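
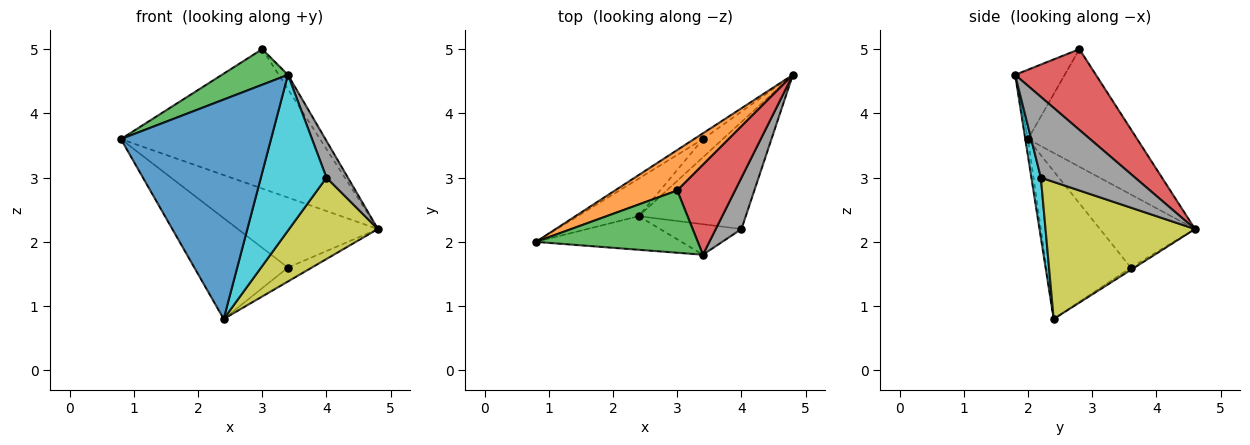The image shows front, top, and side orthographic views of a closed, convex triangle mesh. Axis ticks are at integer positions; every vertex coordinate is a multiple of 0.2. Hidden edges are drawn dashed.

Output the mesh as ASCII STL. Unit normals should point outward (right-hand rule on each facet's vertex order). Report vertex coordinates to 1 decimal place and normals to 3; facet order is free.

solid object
 facet normal -0.018 -0.988 -0.151
  outer loop
   vertex 2.4 2.4 0.8
   vertex 3.4 1.8 4.6
   vertex 0.8 2.0 3.6
  endloop
 endfacet
 facet normal -0.466 0.850 0.247
  outer loop
   vertex 3.0 2.8 5.0
   vertex 4.8 4.6 2.2
   vertex 0.8 2.0 3.6
  endloop
 endfacet
 facet normal -0.349 -0.465 0.814
  outer loop
   vertex 3.0 2.8 5.0
   vertex 0.8 2.0 3.6
   vertex 3.4 1.8 4.6
  endloop
 endfacet
 facet normal 0.810 0.092 0.580
  outer loop
   vertex 3.0 2.8 5.0
   vertex 3.4 1.8 4.6
   vertex 4.8 4.6 2.2
  endloop
 endfacet
 facet normal -0.560 0.825 -0.068
  outer loop
   vertex 3.4 3.6 1.6
   vertex 0.8 2.0 3.6
   vertex 4.8 4.6 2.2
  endloop
 endfacet
 facet normal -0.646 0.716 -0.267
  outer loop
   vertex 3.4 3.6 1.6
   vertex 2.4 2.4 0.8
   vertex 0.8 2.0 3.6
  endloop
 endfacet
 facet normal -0.093 0.605 -0.791
  outer loop
   vertex 3.4 3.6 1.6
   vertex 4.8 4.6 2.2
   vertex 2.4 2.4 0.8
  endloop
 endfacet
 facet normal 0.931 -0.212 0.296
  outer loop
   vertex 4.0 2.2 3.0
   vertex 4.8 4.6 2.2
   vertex 3.4 1.8 4.6
  endloop
 endfacet
 facet normal 0.714 -0.424 -0.558
  outer loop
   vertex 4.0 2.2 3.0
   vertex 2.4 2.4 0.8
   vertex 4.8 4.6 2.2
  endloop
 endfacet
 facet normal 0.140 -0.972 -0.190
  outer loop
   vertex 4.0 2.2 3.0
   vertex 3.4 1.8 4.6
   vertex 2.4 2.4 0.8
  endloop
 endfacet
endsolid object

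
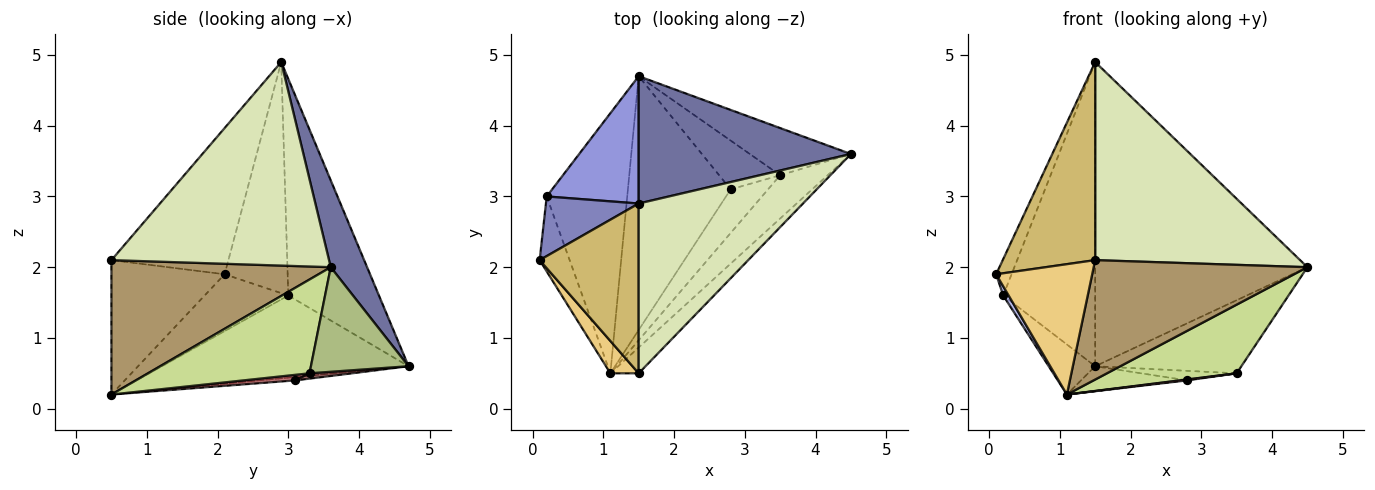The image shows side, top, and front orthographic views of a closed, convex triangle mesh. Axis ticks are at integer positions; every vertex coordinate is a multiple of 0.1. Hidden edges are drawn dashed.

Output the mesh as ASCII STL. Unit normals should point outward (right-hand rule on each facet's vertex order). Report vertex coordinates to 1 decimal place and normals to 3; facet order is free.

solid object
 facet normal 0.156 0.911 0.381
  outer loop
   vertex 1.5 2.9 4.9
   vertex 4.5 3.6 2.0
   vertex 1.5 4.7 0.6
  endloop
 endfacet
 facet normal -0.905 0.222 0.363
  outer loop
   vertex 0.2 3.0 1.6
   vertex 0.1 2.1 1.9
   vertex 1.5 2.9 4.9
  endloop
 endfacet
 facet normal -0.673 0.683 0.286
  outer loop
   vertex 0.2 3.0 1.6
   vertex 1.5 2.9 4.9
   vertex 1.5 4.7 0.6
  endloop
 endfacet
 facet normal -0.883 -0.057 -0.466
  outer loop
   vertex 0.2 3.0 1.6
   vertex 1.1 0.5 0.2
   vertex 0.1 2.1 1.9
  endloop
 endfacet
 facet normal -0.708 0.133 -0.693
  outer loop
   vertex 0.2 3.0 1.6
   vertex 1.5 4.7 0.6
   vertex 1.1 0.5 0.2
  endloop
 endfacet
 facet normal 0.489 0.733 -0.473
  outer loop
   vertex 3.5 3.3 0.5
   vertex 1.5 4.7 0.6
   vertex 4.5 3.6 2.0
  endloop
 endfacet
 facet normal 0.725 -0.582 -0.367
  outer loop
   vertex 3.5 3.3 0.5
   vertex 4.5 3.6 2.0
   vertex 1.1 0.5 0.2
  endloop
 endfacet
 facet normal 0.628 -0.591 0.507
  outer loop
   vertex 1.5 0.5 2.1
   vertex 4.5 3.6 2.0
   vertex 1.5 2.9 4.9
  endloop
 endfacet
 facet normal 0.708 -0.690 -0.149
  outer loop
   vertex 1.5 0.5 2.1
   vertex 1.1 0.5 0.2
   vertex 4.5 3.6 2.0
  endloop
 endfacet
 facet normal -0.693 -0.548 0.469
  outer loop
   vertex 1.5 0.5 2.1
   vertex 1.5 2.9 4.9
   vertex 0.1 2.1 1.9
  endloop
 endfacet
 facet normal -0.753 -0.639 0.158
  outer loop
   vertex 1.5 0.5 2.1
   vertex 0.1 2.1 1.9
   vertex 1.1 0.5 0.2
  endloop
 endfacet
 facet normal -0.033 0.098 -0.995
  outer loop
   vertex 2.8 3.1 0.4
   vertex 1.1 0.5 0.2
   vertex 1.5 4.7 0.6
  endloop
 endfacet
 facet normal 0.085 0.191 -0.978
  outer loop
   vertex 2.8 3.1 0.4
   vertex 1.5 4.7 0.6
   vertex 3.5 3.3 0.5
  endloop
 endfacet
 facet normal 0.147 -0.020 -0.989
  outer loop
   vertex 2.8 3.1 0.4
   vertex 3.5 3.3 0.5
   vertex 1.1 0.5 0.2
  endloop
 endfacet
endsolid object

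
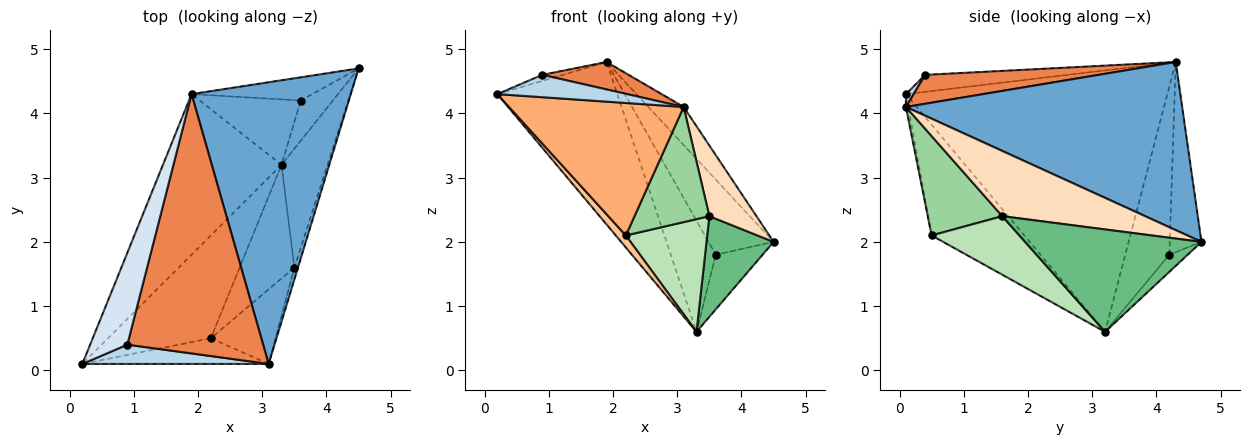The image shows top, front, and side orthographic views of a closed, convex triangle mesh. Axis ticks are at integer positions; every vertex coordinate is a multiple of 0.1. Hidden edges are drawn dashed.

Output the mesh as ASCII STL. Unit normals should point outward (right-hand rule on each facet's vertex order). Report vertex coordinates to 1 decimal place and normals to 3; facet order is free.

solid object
 facet normal 0.723 0.092 0.685
  outer loop
   vertex 1.9 4.3 4.8
   vertex 3.1 0.1 4.1
   vertex 4.5 4.7 2.0
  endloop
 endfacet
 facet normal -0.840 0.386 -0.381
  outer loop
   vertex 3.3 3.2 0.6
   vertex 0.2 0.1 4.3
   vertex 1.9 4.3 4.8
  endloop
 endfacet
 facet normal 0.045 -0.757 0.652
  outer loop
   vertex 0.9 0.4 4.6
   vertex 0.2 0.1 4.3
   vertex 3.1 0.1 4.1
  endloop
 endfacet
 facet normal -0.415 0.060 0.908
  outer loop
   vertex 0.9 0.4 4.6
   vertex 1.9 4.3 4.8
   vertex 0.2 0.1 4.3
  endloop
 endfacet
 facet normal 0.207 -0.103 0.973
  outer loop
   vertex 0.9 0.4 4.6
   vertex 3.1 0.1 4.1
   vertex 1.9 4.3 4.8
  endloop
 endfacet
 facet normal -0.013 -0.982 -0.190
  outer loop
   vertex 2.2 0.5 2.1
   vertex 3.1 0.1 4.1
   vertex 0.2 0.1 4.3
  endloop
 endfacet
 facet normal -0.730 -0.079 -0.678
  outer loop
   vertex 2.2 0.5 2.1
   vertex 0.2 0.1 4.3
   vertex 3.3 3.2 0.6
  endloop
 endfacet
 facet normal 0.948 -0.313 -0.053
  outer loop
   vertex 3.5 1.6 2.4
   vertex 4.5 4.7 2.0
   vertex 3.1 0.1 4.1
  endloop
 endfacet
 facet normal 0.862 -0.328 -0.387
  outer loop
   vertex 3.5 1.6 2.4
   vertex 3.3 3.2 0.6
   vertex 4.5 4.7 2.0
  endloop
 endfacet
 facet normal 0.641 -0.644 -0.417
  outer loop
   vertex 3.5 1.6 2.4
   vertex 3.1 0.1 4.1
   vertex 2.2 0.5 2.1
  endloop
 endfacet
 facet normal 0.605 -0.561 -0.566
  outer loop
   vertex 3.5 1.6 2.4
   vertex 2.2 0.5 2.1
   vertex 3.3 3.2 0.6
  endloop
 endfacet
 facet normal -0.422 0.866 -0.268
  outer loop
   vertex 3.6 4.2 1.8
   vertex 1.9 4.3 4.8
   vertex 4.5 4.7 2.0
  endloop
 endfacet
 facet normal -0.301 0.768 -0.565
  outer loop
   vertex 3.6 4.2 1.8
   vertex 4.5 4.7 2.0
   vertex 3.3 3.2 0.6
  endloop
 endfacet
 facet normal -0.645 0.659 -0.388
  outer loop
   vertex 3.6 4.2 1.8
   vertex 3.3 3.2 0.6
   vertex 1.9 4.3 4.8
  endloop
 endfacet
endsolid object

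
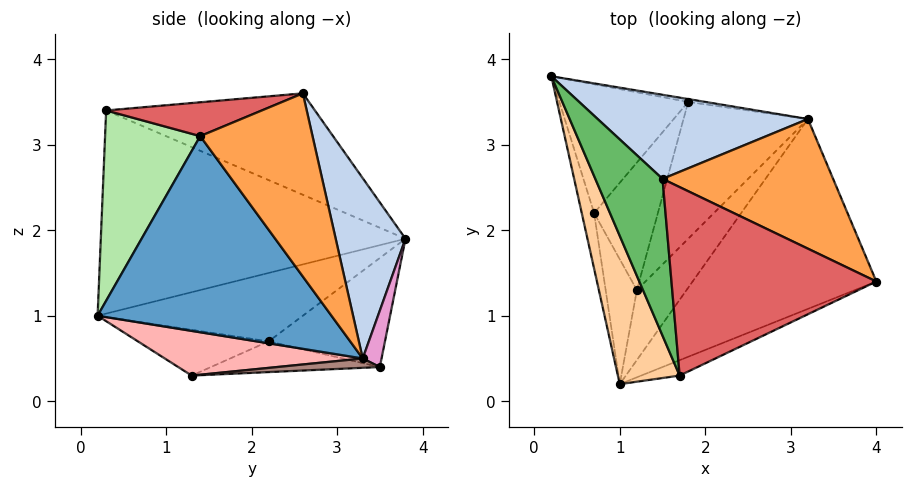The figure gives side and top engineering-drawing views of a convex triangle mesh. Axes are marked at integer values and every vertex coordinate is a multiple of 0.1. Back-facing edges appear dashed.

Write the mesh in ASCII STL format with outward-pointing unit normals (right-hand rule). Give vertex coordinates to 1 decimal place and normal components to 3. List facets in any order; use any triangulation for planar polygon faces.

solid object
 facet normal 0.618 -0.532 -0.579
  outer loop
   vertex 3.2 3.3 0.5
   vertex 4.0 1.4 3.1
   vertex 1.0 0.2 1.0
  endloop
 endfacet
 facet normal 0.319 0.872 0.372
  outer loop
   vertex 3.2 3.3 0.5
   vertex 0.2 3.8 1.9
   vertex 1.5 2.6 3.6
  endloop
 endfacet
 facet normal 0.459 0.779 0.428
  outer loop
   vertex 3.2 3.3 0.5
   vertex 1.5 2.6 3.6
   vertex 4.0 1.4 3.1
  endloop
 endfacet
 facet normal -0.920 -0.274 0.280
  outer loop
   vertex 1.7 0.3 3.4
   vertex 0.2 3.8 1.9
   vertex 1.0 0.2 1.0
  endloop
 endfacet
 facet normal -0.828 -0.120 0.548
  outer loop
   vertex 1.7 0.3 3.4
   vertex 1.5 2.6 3.6
   vertex 0.2 3.8 1.9
  endloop
 endfacet
 facet normal 0.421 -0.903 -0.085
  outer loop
   vertex 1.7 0.3 3.4
   vertex 1.0 0.2 1.0
   vertex 4.0 1.4 3.1
  endloop
 endfacet
 facet normal 0.163 -0.071 0.984
  outer loop
   vertex 1.7 0.3 3.4
   vertex 4.0 1.4 3.1
   vertex 1.5 2.6 3.6
  endloop
 endfacet
 facet normal 0.575 -0.511 -0.639
  outer loop
   vertex 1.2 1.3 0.3
   vertex 3.2 3.3 0.5
   vertex 1.0 0.2 1.0
  endloop
 endfacet
 facet normal -0.969 -0.172 -0.175
  outer loop
   vertex 0.7 2.2 0.7
   vertex 1.0 0.2 1.0
   vertex 0.2 3.8 1.9
  endloop
 endfacet
 facet normal -0.809 -0.204 -0.552
  outer loop
   vertex 0.7 2.2 0.7
   vertex 1.2 1.3 0.3
   vertex 1.0 0.2 1.0
  endloop
 endfacet
 facet normal 0.075 0.025 -0.997
  outer loop
   vertex 1.8 3.5 0.4
   vertex 3.2 3.3 0.5
   vertex 1.2 1.3 0.3
  endloop
 endfacet
 facet normal -0.429 0.157 -0.890
  outer loop
   vertex 1.8 3.5 0.4
   vertex 1.2 1.3 0.3
   vertex 0.7 2.2 0.7
  endloop
 endfacet
 facet normal 0.144 0.989 -0.044
  outer loop
   vertex 1.8 3.5 0.4
   vertex 0.2 3.8 1.9
   vertex 3.2 3.3 0.5
  endloop
 endfacet
 facet normal -0.606 0.347 -0.716
  outer loop
   vertex 1.8 3.5 0.4
   vertex 0.7 2.2 0.7
   vertex 0.2 3.8 1.9
  endloop
 endfacet
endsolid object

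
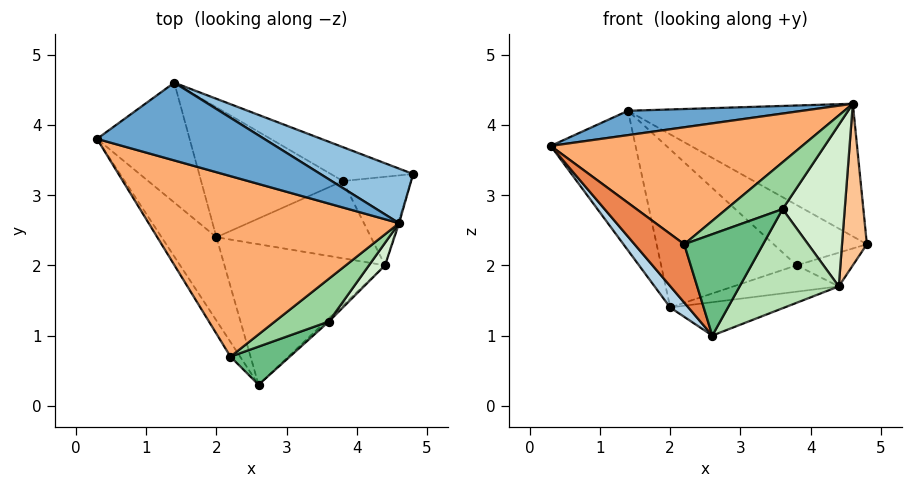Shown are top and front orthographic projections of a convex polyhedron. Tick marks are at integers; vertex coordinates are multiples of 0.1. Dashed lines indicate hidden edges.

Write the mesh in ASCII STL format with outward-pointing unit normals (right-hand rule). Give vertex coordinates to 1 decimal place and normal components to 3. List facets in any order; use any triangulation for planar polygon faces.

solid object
 facet normal -0.212 -0.292 0.933
  outer loop
   vertex 1.4 4.6 4.2
   vertex 0.3 3.8 3.7
   vertex 4.6 2.6 4.3
  endloop
 endfacet
 facet normal 0.493 0.805 0.331
  outer loop
   vertex 1.4 4.6 4.2
   vertex 4.6 2.6 4.3
   vertex 4.8 3.3 2.3
  endloop
 endfacet
 facet normal -0.835 -0.137 -0.534
  outer loop
   vertex 2.0 2.4 1.4
   vertex 2.6 0.3 1.0
   vertex 0.3 3.8 3.7
  endloop
 endfacet
 facet normal -0.248 0.735 -0.631
  outer loop
   vertex 2.0 2.4 1.4
   vertex 0.3 3.8 3.7
   vertex 1.4 4.6 4.2
  endloop
 endfacet
 facet normal -0.870 -0.479 -0.120
  outer loop
   vertex 2.2 0.7 2.3
   vertex 0.3 3.8 3.7
   vertex 2.6 0.3 1.0
  endloop
 endfacet
 facet normal -0.260 -0.525 0.810
  outer loop
   vertex 2.2 0.7 2.3
   vertex 4.6 2.6 4.3
   vertex 0.3 3.8 3.7
  endloop
 endfacet
 facet normal 0.957 -0.291 -0.006
  outer loop
   vertex 4.4 2.0 1.7
   vertex 4.8 3.3 2.3
   vertex 4.6 2.6 4.3
  endloop
 endfacet
 facet normal 0.158 0.228 -0.961
  outer loop
   vertex 4.4 2.0 1.7
   vertex 2.6 0.3 1.0
   vertex 2.0 2.4 1.4
  endloop
 endfacet
 facet normal 0.204 -0.916 0.345
  outer loop
   vertex 3.6 1.2 2.8
   vertex 2.2 0.7 2.3
   vertex 2.6 0.3 1.0
  endloop
 endfacet
 facet normal 0.023 -0.738 0.674
  outer loop
   vertex 3.6 1.2 2.8
   vertex 4.6 2.6 4.3
   vertex 2.2 0.7 2.3
  endloop
 endfacet
 facet normal 0.691 -0.722 -0.023
  outer loop
   vertex 3.6 1.2 2.8
   vertex 2.6 0.3 1.0
   vertex 4.4 2.0 1.7
  endloop
 endfacet
 facet normal 0.763 -0.640 0.089
  outer loop
   vertex 3.6 1.2 2.8
   vertex 4.4 2.0 1.7
   vertex 4.6 2.6 4.3
  endloop
 endfacet
 facet normal 0.238 0.346 -0.908
  outer loop
   vertex 3.8 3.2 2.0
   vertex 4.8 3.3 2.3
   vertex 4.4 2.0 1.7
  endloop
 endfacet
 facet normal 0.170 0.318 -0.933
  outer loop
   vertex 3.8 3.2 2.0
   vertex 4.4 2.0 1.7
   vertex 2.0 2.4 1.4
  endloop
 endfacet
 facet normal 0.060 0.870 -0.489
  outer loop
   vertex 3.8 3.2 2.0
   vertex 1.4 4.6 4.2
   vertex 4.8 3.3 2.3
  endloop
 endfacet
 facet normal -0.130 0.766 -0.630
  outer loop
   vertex 3.8 3.2 2.0
   vertex 2.0 2.4 1.4
   vertex 1.4 4.6 4.2
  endloop
 endfacet
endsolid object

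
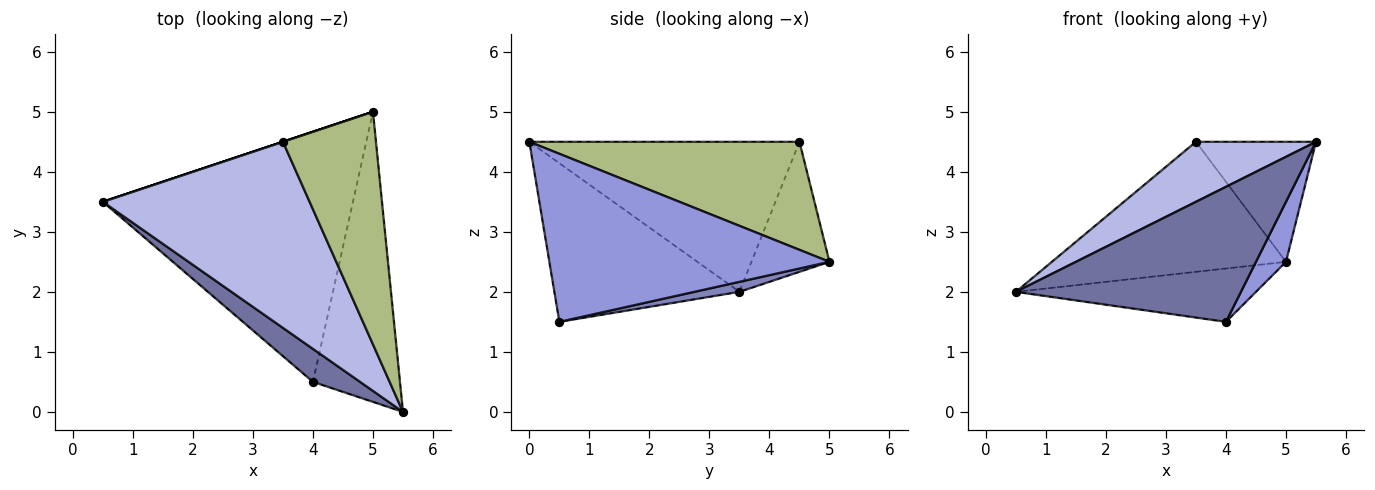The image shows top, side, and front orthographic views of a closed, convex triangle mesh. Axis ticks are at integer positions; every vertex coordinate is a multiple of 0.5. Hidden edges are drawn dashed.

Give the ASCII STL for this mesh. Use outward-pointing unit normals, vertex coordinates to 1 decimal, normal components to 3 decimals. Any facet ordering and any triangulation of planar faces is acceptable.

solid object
 facet normal -0.624 -0.759 0.186
  outer loop
   vertex 4.0 0.5 1.5
   vertex 5.5 0.0 4.5
   vertex 0.5 3.5 2.0
  endloop
 endfacet
 facet normal 0.039 0.208 -0.977
  outer loop
   vertex 4.0 0.5 1.5
   vertex 0.5 3.5 2.0
   vertex 5.0 5.0 2.5
  endloop
 endfacet
 facet normal 0.884 -0.095 -0.458
  outer loop
   vertex 4.0 0.5 1.5
   vertex 5.0 5.0 2.5
   vertex 5.5 0.0 4.5
  endloop
 endfacet
 facet normal -0.568 -0.253 0.783
  outer loop
   vertex 3.5 4.5 4.5
   vertex 0.5 3.5 2.0
   vertex 5.5 0.0 4.5
  endloop
 endfacet
 facet normal -0.316 0.949 0.000
  outer loop
   vertex 3.5 4.5 4.5
   vertex 5.0 5.0 2.5
   vertex 0.5 3.5 2.0
  endloop
 endfacet
 facet normal 0.718 0.319 0.618
  outer loop
   vertex 3.5 4.5 4.5
   vertex 5.5 0.0 4.5
   vertex 5.0 5.0 2.5
  endloop
 endfacet
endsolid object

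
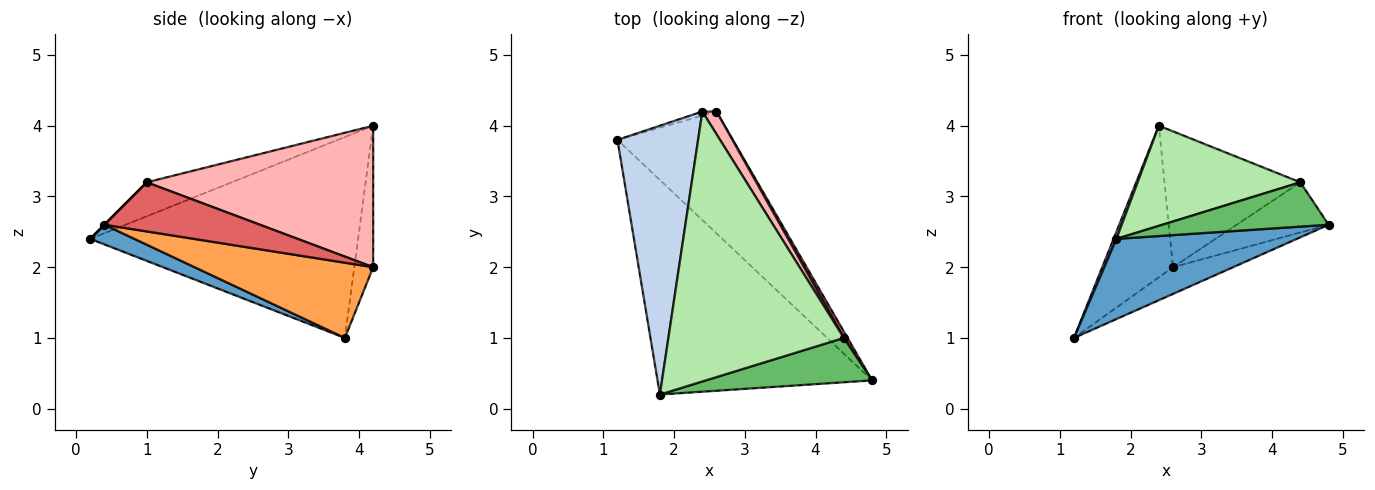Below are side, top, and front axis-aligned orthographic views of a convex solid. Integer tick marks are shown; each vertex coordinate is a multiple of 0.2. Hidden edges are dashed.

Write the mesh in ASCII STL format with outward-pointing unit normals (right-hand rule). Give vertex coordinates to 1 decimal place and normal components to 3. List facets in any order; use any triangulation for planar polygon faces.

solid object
 facet normal 0.085 -0.349 -0.933
  outer loop
   vertex 1.8 0.2 2.4
   vertex 1.2 3.8 1.0
   vertex 4.8 0.4 2.6
  endloop
 endfacet
 facet normal -0.928 -0.010 0.372
  outer loop
   vertex 2.4 4.2 4.0
   vertex 1.2 3.8 1.0
   vertex 1.8 0.2 2.4
  endloop
 endfacet
 facet normal 0.537 0.181 -0.824
  outer loop
   vertex 2.6 4.2 2.0
   vertex 4.8 0.4 2.6
   vertex 1.2 3.8 1.0
  endloop
 endfacet
 facet normal -0.258 0.966 -0.026
  outer loop
   vertex 2.6 4.2 2.0
   vertex 1.2 3.8 1.0
   vertex 2.4 4.2 4.0
  endloop
 endfacet
 facet normal 0.000 -0.707 0.707
  outer loop
   vertex 4.4 1.0 3.2
   vertex 1.8 0.2 2.4
   vertex 4.8 0.4 2.6
  endloop
 endfacet
 facet normal -0.179 -0.342 0.923
  outer loop
   vertex 4.4 1.0 3.2
   vertex 2.4 4.2 4.0
   vertex 1.8 0.2 2.4
  endloop
 endfacet
 facet normal 0.859 0.508 0.065
  outer loop
   vertex 4.4 1.0 3.2
   vertex 4.8 0.4 2.6
   vertex 2.6 4.2 2.0
  endloop
 endfacet
 facet normal 0.854 0.513 0.085
  outer loop
   vertex 4.4 1.0 3.2
   vertex 2.6 4.2 2.0
   vertex 2.4 4.2 4.0
  endloop
 endfacet
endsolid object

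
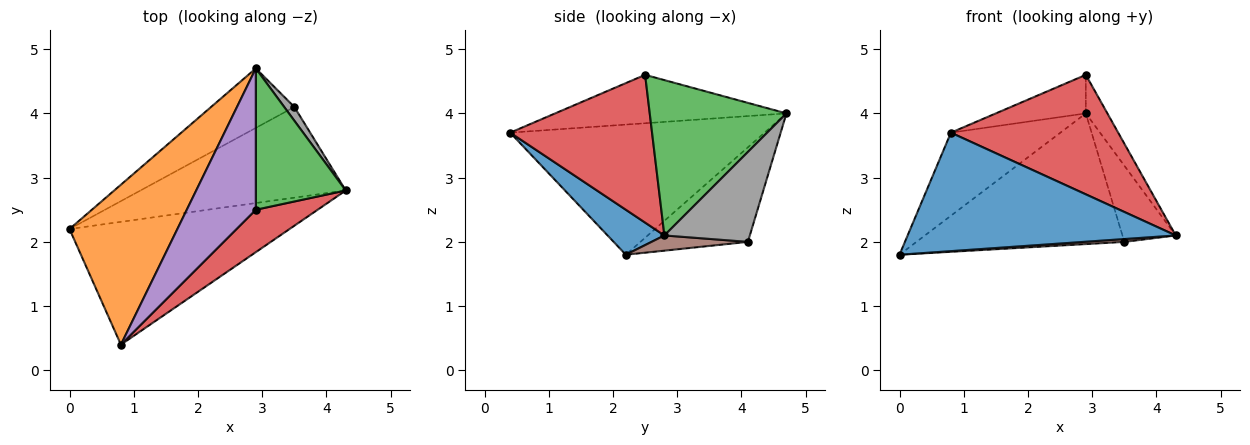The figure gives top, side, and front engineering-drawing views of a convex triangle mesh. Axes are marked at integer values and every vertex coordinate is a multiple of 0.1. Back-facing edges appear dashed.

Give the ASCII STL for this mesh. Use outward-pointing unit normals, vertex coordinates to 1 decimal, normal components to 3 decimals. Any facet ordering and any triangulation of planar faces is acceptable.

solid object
 facet normal 0.146 -0.687 -0.712
  outer loop
   vertex 0.8 0.4 3.7
   vertex 0.0 2.2 1.8
   vertex 4.3 2.8 2.1
  endloop
 endfacet
 facet normal -0.731 0.315 0.606
  outer loop
   vertex 0.8 0.4 3.7
   vertex 2.9 4.7 4.0
   vertex 0.0 2.2 1.8
  endloop
 endfacet
 facet normal 0.857 0.135 0.496
  outer loop
   vertex 2.9 2.5 4.6
   vertex 4.3 2.8 2.1
   vertex 2.9 4.7 4.0
  endloop
 endfacet
 facet normal 0.624 -0.736 0.261
  outer loop
   vertex 2.9 2.5 4.6
   vertex 0.8 0.4 3.7
   vertex 4.3 2.8 2.1
  endloop
 endfacet
 facet normal -0.560 0.218 0.799
  outer loop
   vertex 2.9 2.5 4.6
   vertex 2.9 4.7 4.0
   vertex 0.8 0.4 3.7
  endloop
 endfacet
 facet normal 0.074 -0.031 -0.997
  outer loop
   vertex 3.5 4.1 2.0
   vertex 4.3 2.8 2.1
   vertex 0.0 2.2 1.8
  endloop
 endfacet
 facet normal -0.426 0.824 -0.375
  outer loop
   vertex 3.5 4.1 2.0
   vertex 0.0 2.2 1.8
   vertex 2.9 4.7 4.0
  endloop
 endfacet
 facet normal 0.844 0.527 0.095
  outer loop
   vertex 3.5 4.1 2.0
   vertex 2.9 4.7 4.0
   vertex 4.3 2.8 2.1
  endloop
 endfacet
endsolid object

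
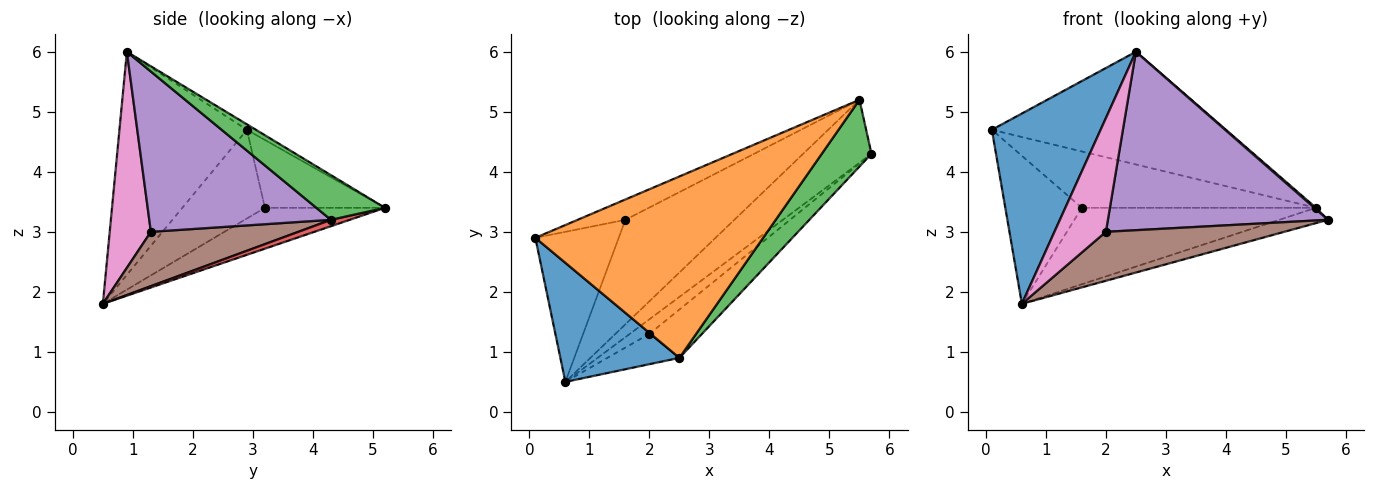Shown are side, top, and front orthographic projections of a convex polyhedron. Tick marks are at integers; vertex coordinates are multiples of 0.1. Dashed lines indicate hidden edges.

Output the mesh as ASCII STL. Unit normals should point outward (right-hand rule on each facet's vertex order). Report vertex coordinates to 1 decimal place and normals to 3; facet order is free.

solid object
 facet normal -0.705 -0.601 0.376
  outer loop
   vertex 0.6 0.5 1.8
   vertex 2.5 0.9 6.0
   vertex 0.1 2.9 4.7
  endloop
 endfacet
 facet normal -0.020 0.528 0.849
  outer loop
   vertex 5.5 5.2 3.4
   vertex 0.1 2.9 4.7
   vertex 2.5 0.9 6.0
  endloop
 endfacet
 facet normal 0.668 -0.017 0.744
  outer loop
   vertex 5.5 5.2 3.4
   vertex 2.5 0.9 6.0
   vertex 5.7 4.3 3.2
  endloop
 endfacet
 facet normal 0.090 0.235 -0.968
  outer loop
   vertex 5.5 5.2 3.4
   vertex 5.7 4.3 3.2
   vertex 0.6 0.5 1.8
  endloop
 endfacet
 facet normal 0.623 -0.755 -0.205
  outer loop
   vertex 2.0 1.3 3.0
   vertex 5.7 4.3 3.2
   vertex 2.5 0.9 6.0
  endloop
 endfacet
 facet normal 0.621 -0.751 -0.224
  outer loop
   vertex 2.0 1.3 3.0
   vertex 0.6 0.5 1.8
   vertex 5.7 4.3 3.2
  endloop
 endfacet
 facet normal 0.612 -0.764 -0.204
  outer loop
   vertex 2.0 1.3 3.0
   vertex 2.5 0.9 6.0
   vertex 0.6 0.5 1.8
  endloop
 endfacet
 facet normal -0.604 0.560 -0.567
  outer loop
   vertex 1.6 3.2 3.4
   vertex 0.6 0.5 1.8
   vertex 0.1 2.9 4.7
  endloop
 endfacet
 facet normal -0.434 0.847 -0.306
  outer loop
   vertex 1.6 3.2 3.4
   vertex 0.1 2.9 4.7
   vertex 5.5 5.2 3.4
  endloop
 endfacet
 facet normal -0.290 0.565 -0.772
  outer loop
   vertex 1.6 3.2 3.4
   vertex 5.5 5.2 3.4
   vertex 0.6 0.5 1.8
  endloop
 endfacet
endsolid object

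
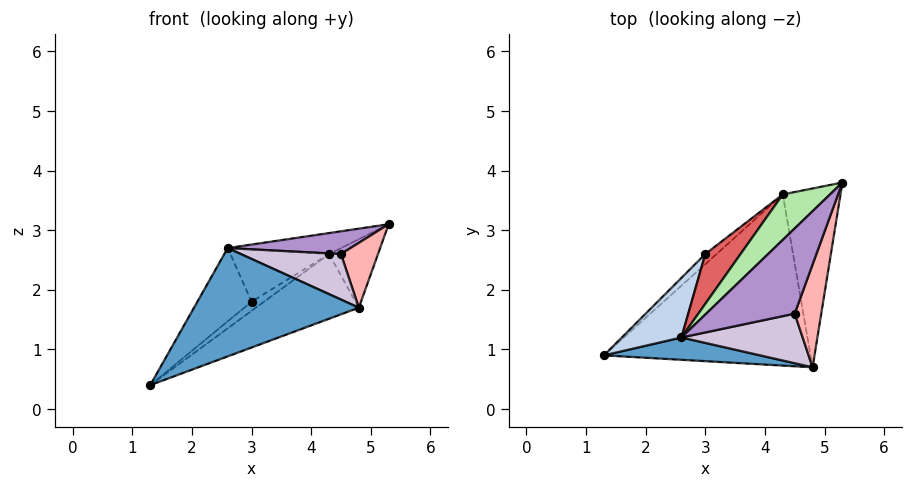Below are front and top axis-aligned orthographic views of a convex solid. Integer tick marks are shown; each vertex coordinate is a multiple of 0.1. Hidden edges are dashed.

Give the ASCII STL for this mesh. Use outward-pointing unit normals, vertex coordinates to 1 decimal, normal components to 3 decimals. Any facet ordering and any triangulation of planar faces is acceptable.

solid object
 facet normal -0.130 -0.971 0.200
  outer loop
   vertex 2.6 1.2 2.7
   vertex 1.3 0.9 0.4
   vertex 4.8 0.7 1.7
  endloop
 endfacet
 facet normal -0.792 0.474 0.386
  outer loop
   vertex 2.6 1.2 2.7
   vertex 3.0 2.6 1.8
   vertex 1.3 0.9 0.4
  endloop
 endfacet
 facet normal 0.345 0.332 -0.878
  outer loop
   vertex 4.3 3.6 2.6
   vertex 4.8 0.7 1.7
   vertex 1.3 0.9 0.4
  endloop
 endfacet
 facet normal 0.368 0.333 -0.868
  outer loop
   vertex 4.3 3.6 2.6
   vertex 5.3 3.8 3.1
   vertex 4.8 0.7 1.7
  endloop
 endfacet
 facet normal -0.058 0.669 -0.741
  outer loop
   vertex 4.3 3.6 2.6
   vertex 1.3 0.9 0.4
   vertex 3.0 2.6 1.8
  endloop
 endfacet
 facet normal -0.474 0.369 0.800
  outer loop
   vertex 4.3 3.6 2.6
   vertex 2.6 1.2 2.7
   vertex 5.3 3.8 3.1
  endloop
 endfacet
 facet normal -0.700 0.517 0.492
  outer loop
   vertex 4.3 3.6 2.6
   vertex 3.0 2.6 1.8
   vertex 2.6 1.2 2.7
  endloop
 endfacet
 facet normal 0.684 -0.389 0.617
  outer loop
   vertex 4.5 1.6 2.6
   vertex 4.8 0.7 1.7
   vertex 5.3 3.8 3.1
  endloop
 endfacet
 facet normal 0.105 -0.256 0.961
  outer loop
   vertex 4.5 1.6 2.6
   vertex 5.3 3.8 3.1
   vertex 2.6 1.2 2.7
  endloop
 endfacet
 facet normal 0.178 -0.665 0.725
  outer loop
   vertex 4.5 1.6 2.6
   vertex 2.6 1.2 2.7
   vertex 4.8 0.7 1.7
  endloop
 endfacet
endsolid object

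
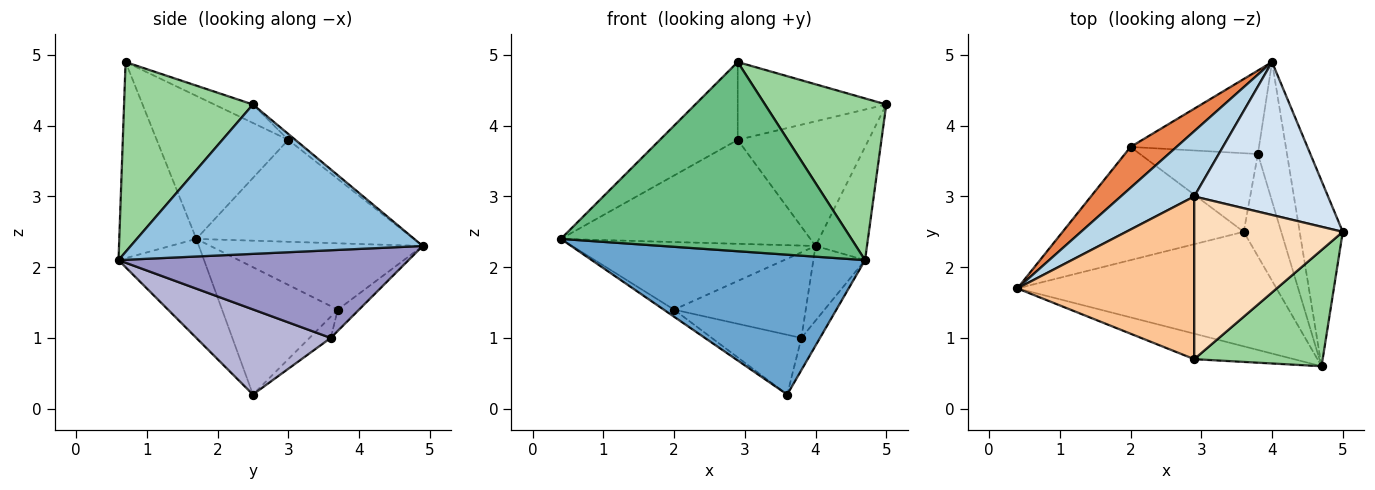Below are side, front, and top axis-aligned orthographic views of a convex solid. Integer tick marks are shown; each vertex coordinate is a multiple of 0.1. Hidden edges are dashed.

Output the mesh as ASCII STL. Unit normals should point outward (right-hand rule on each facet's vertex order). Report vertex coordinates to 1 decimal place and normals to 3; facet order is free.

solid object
 facet normal -0.235 -0.752 -0.616
  outer loop
   vertex 4.7 0.6 2.1
   vertex 0.4 1.7 2.4
   vertex 3.6 2.5 0.2
  endloop
 endfacet
 facet normal 0.947 0.167 -0.273
  outer loop
   vertex 4.7 0.6 2.1
   vertex 4.0 4.9 2.3
   vertex 5.0 2.5 4.3
  endloop
 endfacet
 facet normal -0.594 0.681 0.428
  outer loop
   vertex 2.9 3.0 3.8
   vertex 4.0 4.9 2.3
   vertex 0.4 1.7 2.4
  endloop
 endfacet
 facet normal -0.034 0.631 0.775
  outer loop
   vertex 2.9 3.0 3.8
   vertex 5.0 2.5 4.3
   vertex 4.0 4.9 2.3
  endloop
 endfacet
 facet normal -0.598 0.686 0.415
  outer loop
   vertex 2.0 3.7 1.4
   vertex 0.4 1.7 2.4
   vertex 4.0 4.9 2.3
  endloop
 endfacet
 facet normal -0.574 0.051 -0.817
  outer loop
   vertex 2.0 3.7 1.4
   vertex 3.6 2.5 0.2
   vertex 0.4 1.7 2.4
  endloop
 endfacet
 facet normal -0.589 0.349 0.729
  outer loop
   vertex 2.9 0.7 4.9
   vertex 2.9 3.0 3.8
   vertex 0.4 1.7 2.4
  endloop
 endfacet
 facet normal -0.111 0.429 0.897
  outer loop
   vertex 2.9 0.7 4.9
   vertex 5.0 2.5 4.3
   vertex 2.9 3.0 3.8
  endloop
 endfacet
 facet normal -0.254 -0.958 -0.129
  outer loop
   vertex 2.9 0.7 4.9
   vertex 0.4 1.7 2.4
   vertex 4.7 0.6 2.1
  endloop
 endfacet
 facet normal 0.653 -0.615 0.442
  outer loop
   vertex 2.9 0.7 4.9
   vertex 4.7 0.6 2.1
   vertex 5.0 2.5 4.3
  endloop
 endfacet
 facet normal -0.115 0.711 -0.694
  outer loop
   vertex 3.8 3.6 1.0
   vertex 2.0 3.7 1.4
   vertex 4.0 4.9 2.3
  endloop
 endfacet
 facet normal -0.142 0.599 -0.788
  outer loop
   vertex 3.8 3.6 1.0
   vertex 3.6 2.5 0.2
   vertex 2.0 3.7 1.4
  endloop
 endfacet
 facet normal 0.936 0.167 -0.311
  outer loop
   vertex 3.8 3.6 1.0
   vertex 4.0 4.9 2.3
   vertex 4.7 0.6 2.1
  endloop
 endfacet
 facet normal 0.908 0.126 -0.400
  outer loop
   vertex 3.8 3.6 1.0
   vertex 4.7 0.6 2.1
   vertex 3.6 2.5 0.2
  endloop
 endfacet
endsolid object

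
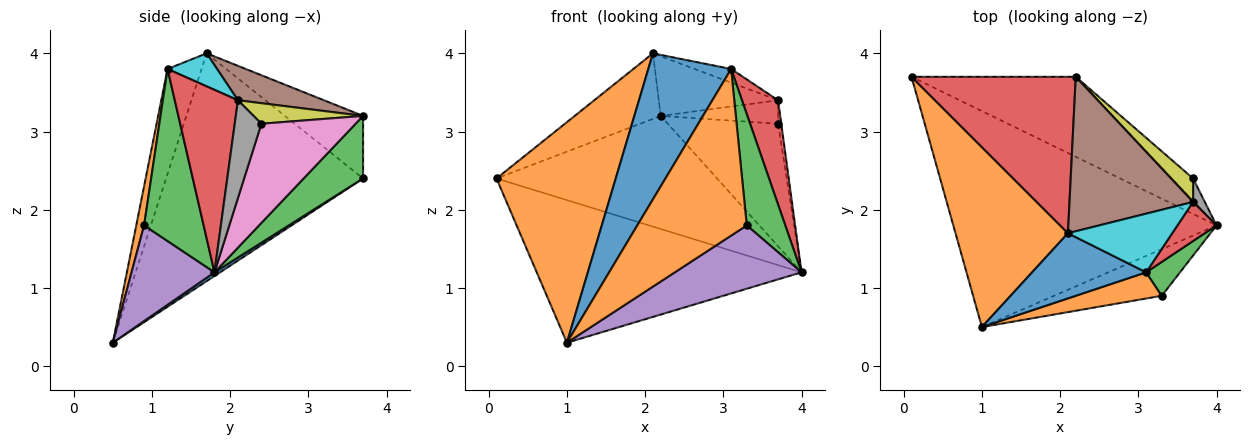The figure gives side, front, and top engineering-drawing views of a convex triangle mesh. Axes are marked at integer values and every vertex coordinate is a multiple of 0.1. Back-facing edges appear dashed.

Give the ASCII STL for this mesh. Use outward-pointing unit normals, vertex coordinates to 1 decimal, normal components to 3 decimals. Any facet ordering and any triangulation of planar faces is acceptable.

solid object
 facet normal 0.012 0.551 -0.834
  outer loop
   vertex 1.0 0.5 0.3
   vertex 0.1 3.7 2.4
   vertex 4.0 1.8 1.2
  endloop
 endfacet
 facet normal -0.788 -0.477 0.389
  outer loop
   vertex 2.1 1.7 4.0
   vertex 0.1 3.7 2.4
   vertex 1.0 0.5 0.3
  endloop
 endfacet
 facet normal 0.215 0.797 -0.564
  outer loop
   vertex 2.2 3.7 3.2
   vertex 4.0 1.8 1.2
   vertex 0.1 3.7 2.4
  endloop
 endfacet
 facet normal -0.331 0.365 0.870
  outer loop
   vertex 2.2 3.7 3.2
   vertex 0.1 3.7 2.4
   vertex 2.1 1.7 4.0
  endloop
 endfacet
 facet normal 0.466 -0.712 -0.525
  outer loop
   vertex 3.3 0.9 1.8
   vertex 1.0 0.5 0.3
   vertex 4.0 1.8 1.2
  endloop
 endfacet
 facet normal 0.251 0.349 0.903
  outer loop
   vertex 3.7 2.1 3.4
   vertex 2.2 3.7 3.2
   vertex 2.1 1.7 4.0
  endloop
 endfacet
 facet normal 0.644 0.753 -0.136
  outer loop
   vertex 3.7 2.4 3.1
   vertex 4.0 1.8 1.2
   vertex 2.2 3.7 3.2
  endloop
 endfacet
 facet normal 0.986 0.118 0.118
  outer loop
   vertex 3.7 2.4 3.1
   vertex 3.7 2.1 3.4
   vertex 4.0 1.8 1.2
  endloop
 endfacet
 facet normal 0.551 0.590 0.590
  outer loop
   vertex 3.7 2.4 3.1
   vertex 2.2 3.7 3.2
   vertex 3.7 2.1 3.4
  endloop
 endfacet
 facet normal 0.295 0.217 0.931
  outer loop
   vertex 3.1 1.2 3.8
   vertex 3.7 2.1 3.4
   vertex 2.1 1.7 4.0
  endloop
 endfacet
 facet normal -0.351 -0.855 0.382
  outer loop
   vertex 3.1 1.2 3.8
   vertex 2.1 1.7 4.0
   vertex 1.0 0.5 0.3
  endloop
 endfacet
 facet normal 0.070 -0.985 0.155
  outer loop
   vertex 3.1 1.2 3.8
   vertex 1.0 0.5 0.3
   vertex 3.3 0.9 1.8
  endloop
 endfacet
 facet normal 0.829 -0.536 0.163
  outer loop
   vertex 3.1 1.2 3.8
   vertex 3.3 0.9 1.8
   vertex 4.0 1.8 1.2
  endloop
 endfacet
 facet normal 0.854 -0.488 0.183
  outer loop
   vertex 3.1 1.2 3.8
   vertex 4.0 1.8 1.2
   vertex 3.7 2.1 3.4
  endloop
 endfacet
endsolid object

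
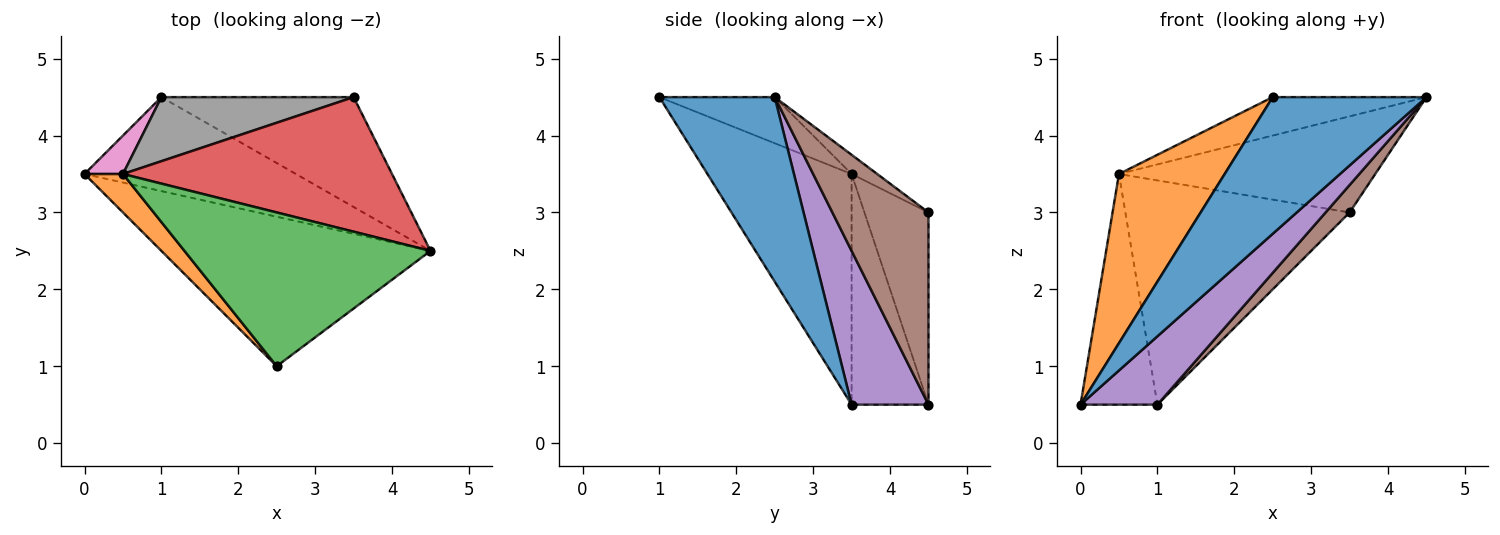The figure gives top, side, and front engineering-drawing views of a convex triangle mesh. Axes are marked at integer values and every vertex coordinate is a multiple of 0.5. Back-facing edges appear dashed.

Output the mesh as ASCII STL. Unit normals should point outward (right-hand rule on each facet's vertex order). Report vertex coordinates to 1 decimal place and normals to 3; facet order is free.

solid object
 facet normal 0.452 -0.602 -0.659
  outer loop
   vertex 2.5 1.0 4.5
   vertex 0.0 3.5 0.5
   vertex 4.5 2.5 4.5
  endloop
 endfacet
 facet normal -0.799 -0.586 0.133
  outer loop
   vertex 0.5 3.5 3.5
   vertex 0.0 3.5 0.5
   vertex 2.5 1.0 4.5
  endloop
 endfacet
 facet normal -0.179 0.239 0.954
  outer loop
   vertex 0.5 3.5 3.5
   vertex 2.5 1.0 4.5
   vertex 4.5 2.5 4.5
  endloop
 endfacet
 facet normal -0.058 0.580 0.812
  outer loop
   vertex 0.5 3.5 3.5
   vertex 4.5 2.5 4.5
   vertex 3.5 4.5 3.0
  endloop
 endfacet
 facet normal 0.507 -0.507 -0.697
  outer loop
   vertex 1.0 4.5 0.5
   vertex 4.5 2.5 4.5
   vertex 0.0 3.5 0.5
  endloop
 endfacet
 facet normal 0.696 -0.174 -0.696
  outer loop
   vertex 1.0 4.5 0.5
   vertex 3.5 4.5 3.0
   vertex 4.5 2.5 4.5
  endloop
 endfacet
 facet normal -0.702 0.702 0.117
  outer loop
   vertex 1.0 4.5 0.5
   vertex 0.0 3.5 0.5
   vertex 0.5 3.5 3.5
  endloop
 endfacet
 facet normal -0.265 0.927 0.265
  outer loop
   vertex 1.0 4.5 0.5
   vertex 0.5 3.5 3.5
   vertex 3.5 4.5 3.0
  endloop
 endfacet
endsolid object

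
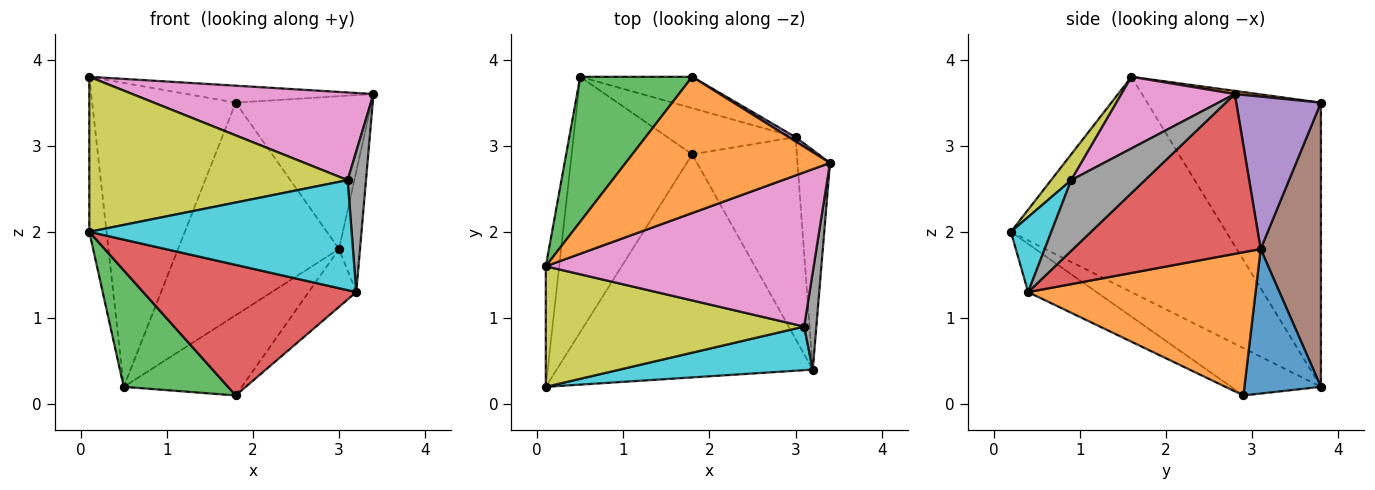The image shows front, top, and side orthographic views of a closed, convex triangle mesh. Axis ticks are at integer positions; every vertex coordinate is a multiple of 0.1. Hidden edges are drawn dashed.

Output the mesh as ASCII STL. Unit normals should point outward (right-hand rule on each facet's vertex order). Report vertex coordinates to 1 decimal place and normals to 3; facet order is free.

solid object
 facet normal -0.995 0.080 -0.062
  outer loop
   vertex 0.1 1.6 3.8
   vertex 0.5 3.8 0.2
   vertex 0.1 0.2 2.0
  endloop
 endfacet
 facet normal 0.015 0.124 0.992
  outer loop
   vertex 1.8 3.8 3.5
   vertex 0.1 1.6 3.8
   vertex 3.4 2.8 3.6
  endloop
 endfacet
 facet normal -0.738 0.610 0.291
  outer loop
   vertex 1.8 3.8 3.5
   vertex 0.5 3.8 0.2
   vertex 0.1 1.6 3.8
  endloop
 endfacet
 facet normal 0.974 0.109 -0.198
  outer loop
   vertex 3.0 3.1 1.8
   vertex 3.4 2.8 3.6
   vertex 3.2 0.4 1.3
  endloop
 endfacet
 facet normal 0.529 0.848 0.024
  outer loop
   vertex 3.0 3.1 1.8
   vertex 1.8 3.8 3.5
   vertex 3.4 2.8 3.6
  endloop
 endfacet
 facet normal 0.347 0.928 -0.137
  outer loop
   vertex 3.0 3.1 1.8
   vertex 0.5 3.8 0.2
   vertex 1.8 3.8 3.5
  endloop
 endfacet
 facet normal 0.226 -0.481 0.847
  outer loop
   vertex 3.1 0.9 2.6
   vertex 3.4 2.8 3.6
   vertex 0.1 1.6 3.8
  endloop
 endfacet
 facet normal 0.957 -0.238 0.165
  outer loop
   vertex 3.1 0.9 2.6
   vertex 3.2 0.4 1.3
   vertex 3.4 2.8 3.6
  endloop
 endfacet
 facet normal 0.061 -0.788 0.613
  outer loop
   vertex 3.1 0.9 2.6
   vertex 0.1 1.6 3.8
   vertex 0.1 0.2 2.0
  endloop
 endfacet
 facet normal 0.142 -0.920 0.365
  outer loop
   vertex 3.1 0.9 2.6
   vertex 0.1 0.2 2.0
   vertex 3.2 0.4 1.3
  endloop
 endfacet
 facet normal 0.490 0.756 -0.435
  outer loop
   vertex 1.8 2.9 0.1
   vertex 0.5 3.8 0.2
   vertex 3.0 3.1 1.8
  endloop
 endfacet
 facet normal 0.796 0.167 -0.582
  outer loop
   vertex 1.8 2.9 0.1
   vertex 3.0 3.1 1.8
   vertex 3.2 0.4 1.3
  endloop
 endfacet
 facet normal -0.337 -0.391 -0.857
  outer loop
   vertex 1.8 2.9 0.1
   vertex 0.1 0.2 2.0
   vertex 0.5 3.8 0.2
  endloop
 endfacet
 facet normal -0.160 -0.499 -0.852
  outer loop
   vertex 1.8 2.9 0.1
   vertex 3.2 0.4 1.3
   vertex 0.1 0.2 2.0
  endloop
 endfacet
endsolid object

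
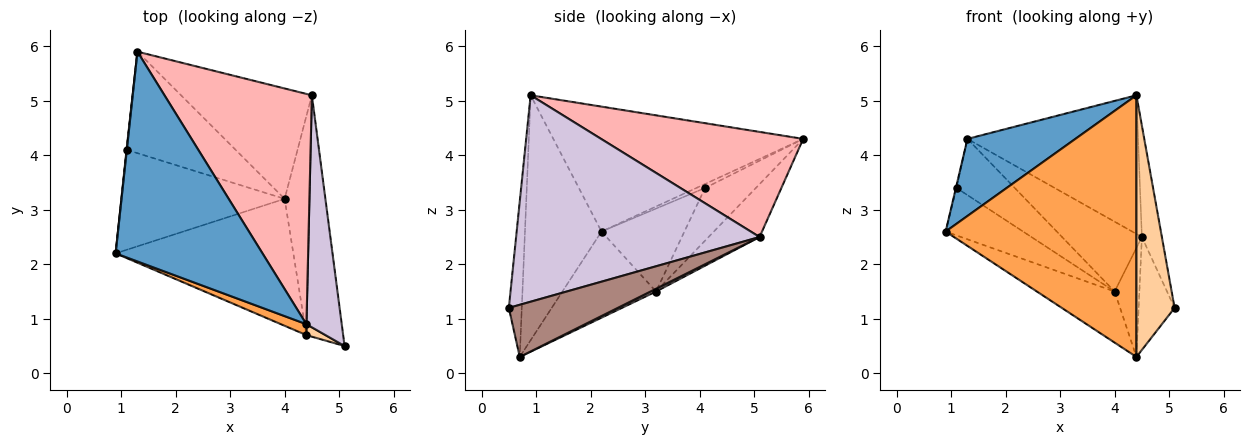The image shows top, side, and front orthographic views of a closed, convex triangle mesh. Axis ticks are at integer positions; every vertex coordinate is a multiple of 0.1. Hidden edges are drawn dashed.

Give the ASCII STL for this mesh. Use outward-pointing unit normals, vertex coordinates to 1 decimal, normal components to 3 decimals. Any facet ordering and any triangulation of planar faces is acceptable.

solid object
 facet normal -0.624 -0.270 0.733
  outer loop
   vertex 4.4 0.9 5.1
   vertex 1.3 5.9 4.3
   vertex 0.9 2.2 2.6
  endloop
 endfacet
 facet normal -0.410 0.341 -0.846
  outer loop
   vertex 4.4 0.7 0.3
   vertex 0.9 2.2 2.6
   vertex 4.0 3.2 1.5
  endloop
 endfacet
 facet normal -0.372 -0.927 0.039
  outer loop
   vertex 4.4 0.7 0.3
   vertex 4.4 0.9 5.1
   vertex 0.9 2.2 2.6
  endloop
 endfacet
 facet normal -0.321 -0.946 0.039
  outer loop
   vertex 4.4 0.7 0.3
   vertex 5.1 0.5 1.2
   vertex 4.4 0.9 5.1
  endloop
 endfacet
 facet normal -0.995 0.074 0.074
  outer loop
   vertex 1.1 4.1 3.4
   vertex 0.9 2.2 2.6
   vertex 1.3 5.9 4.3
  endloop
 endfacet
 facet normal -0.417 0.390 -0.821
  outer loop
   vertex 1.1 4.1 3.4
   vertex 4.0 3.2 1.5
   vertex 0.9 2.2 2.6
  endloop
 endfacet
 facet normal -0.389 0.446 -0.806
  outer loop
   vertex 1.1 4.1 3.4
   vertex 1.3 5.9 4.3
   vertex 4.0 3.2 1.5
  endloop
 endfacet
 facet normal 0.521 0.440 0.731
  outer loop
   vertex 4.5 5.1 2.5
   vertex 1.3 5.9 4.3
   vertex 4.4 0.9 5.1
  endloop
 endfacet
 facet normal -0.323 0.506 -0.800
  outer loop
   vertex 4.5 5.1 2.5
   vertex 4.0 3.2 1.5
   vertex 1.3 5.9 4.3
  endloop
 endfacet
 facet normal 0.982 0.081 0.168
  outer loop
   vertex 4.5 5.1 2.5
   vertex 4.4 0.9 5.1
   vertex 5.1 0.5 1.2
  endloop
 endfacet
 facet normal 0.789 0.260 -0.556
  outer loop
   vertex 4.5 5.1 2.5
   vertex 5.1 0.5 1.2
   vertex 4.4 0.7 0.3
  endloop
 endfacet
 facet normal 0.098 0.443 -0.891
  outer loop
   vertex 4.5 5.1 2.5
   vertex 4.4 0.7 0.3
   vertex 4.0 3.2 1.5
  endloop
 endfacet
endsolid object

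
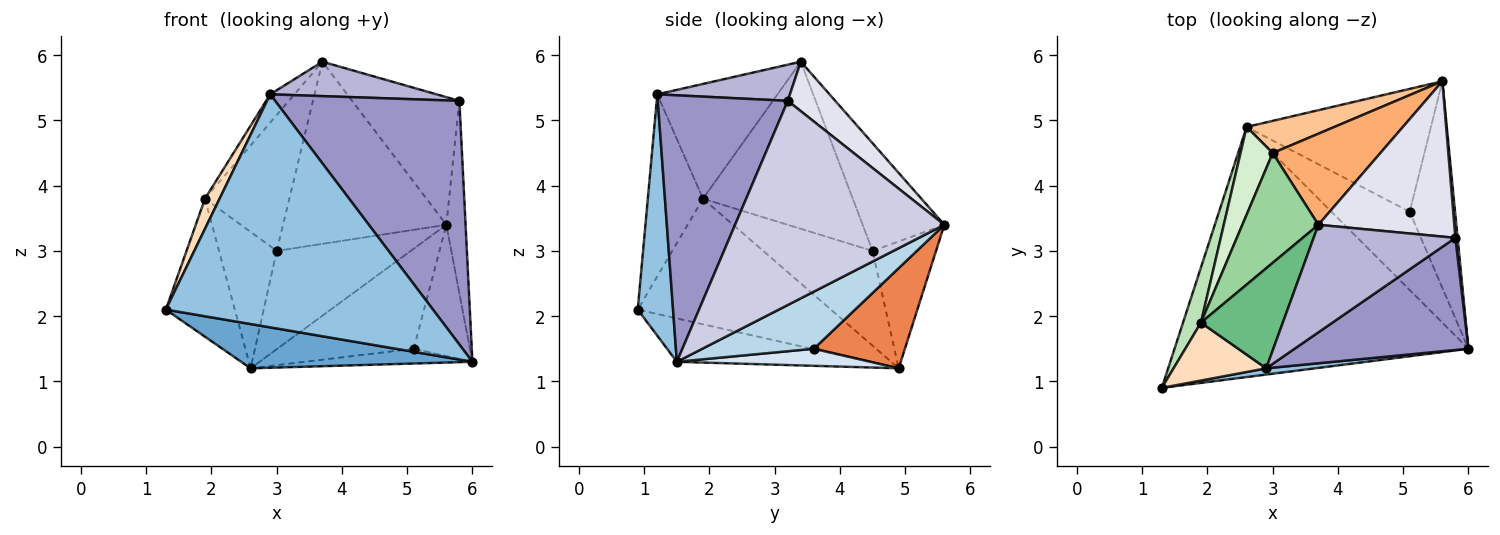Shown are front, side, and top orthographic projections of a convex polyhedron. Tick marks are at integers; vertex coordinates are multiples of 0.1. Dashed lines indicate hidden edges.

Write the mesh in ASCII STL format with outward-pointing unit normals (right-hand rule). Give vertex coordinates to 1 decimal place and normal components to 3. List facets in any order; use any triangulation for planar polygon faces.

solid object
 facet normal -0.144 -0.173 -0.974
  outer loop
   vertex 2.6 4.9 1.2
   vertex 6.0 1.5 1.3
   vertex 1.3 0.9 2.1
  endloop
 endfacet
 facet normal 0.131 -0.991 0.027
  outer loop
   vertex 2.9 1.2 5.4
   vertex 1.3 0.9 2.1
   vertex 6.0 1.5 1.3
  endloop
 endfacet
 facet normal 0.728 0.367 -0.578
  outer loop
   vertex 5.1 3.6 1.5
   vertex 5.6 5.6 3.4
   vertex 6.0 1.5 1.3
  endloop
 endfacet
 facet normal 0.210 0.181 -0.961
  outer loop
   vertex 5.1 3.6 1.5
   vertex 6.0 1.5 1.3
   vertex 2.6 4.9 1.2
  endloop
 endfacet
 facet normal 0.388 0.582 -0.715
  outer loop
   vertex 5.1 3.6 1.5
   vertex 2.6 4.9 1.2
   vertex 5.6 5.6 3.4
  endloop
 endfacet
 facet normal -0.408 0.816 0.408
  outer loop
   vertex 3.0 4.5 3.0
   vertex 3.7 3.4 5.9
   vertex 5.6 5.6 3.4
  endloop
 endfacet
 facet normal -0.410 0.867 0.284
  outer loop
   vertex 3.0 4.5 3.0
   vertex 5.6 5.6 3.4
   vertex 2.6 4.9 1.2
  endloop
 endfacet
 facet normal -0.867 -0.230 0.441
  outer loop
   vertex 1.9 1.9 3.8
   vertex 1.3 0.9 2.1
   vertex 2.9 1.2 5.4
  endloop
 endfacet
 facet normal -0.803 0.162 0.573
  outer loop
   vertex 1.9 1.9 3.8
   vertex 2.9 1.2 5.4
   vertex 3.7 3.4 5.9
  endloop
 endfacet
 facet normal -0.810 0.456 0.369
  outer loop
   vertex 1.9 1.9 3.8
   vertex 3.7 3.4 5.9
   vertex 3.0 4.5 3.0
  endloop
 endfacet
 facet normal -0.933 0.333 0.133
  outer loop
   vertex 1.9 1.9 3.8
   vertex 2.6 4.9 1.2
   vertex 1.3 0.9 2.1
  endloop
 endfacet
 facet normal -0.847 0.447 0.288
  outer loop
   vertex 1.9 1.9 3.8
   vertex 3.0 4.5 3.0
   vertex 2.6 4.9 1.2
  endloop
 endfacet
 facet normal 0.540 -0.765 0.352
  outer loop
   vertex 5.8 3.2 5.3
   vertex 2.9 1.2 5.4
   vertex 6.0 1.5 1.3
  endloop
 endfacet
 facet normal 0.236 -0.296 0.925
  outer loop
   vertex 5.8 3.2 5.3
   vertex 3.7 3.4 5.9
   vertex 2.9 1.2 5.4
  endloop
 endfacet
 facet normal 0.996 0.092 0.011
  outer loop
   vertex 5.8 3.2 5.3
   vertex 6.0 1.5 1.3
   vertex 5.6 5.6 3.4
  endloop
 endfacet
 facet normal 0.271 0.611 0.744
  outer loop
   vertex 5.8 3.2 5.3
   vertex 5.6 5.6 3.4
   vertex 3.7 3.4 5.9
  endloop
 endfacet
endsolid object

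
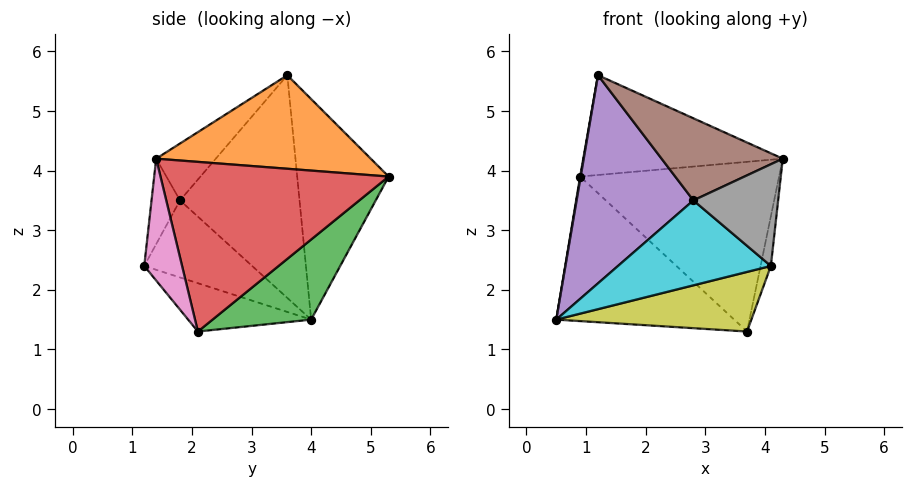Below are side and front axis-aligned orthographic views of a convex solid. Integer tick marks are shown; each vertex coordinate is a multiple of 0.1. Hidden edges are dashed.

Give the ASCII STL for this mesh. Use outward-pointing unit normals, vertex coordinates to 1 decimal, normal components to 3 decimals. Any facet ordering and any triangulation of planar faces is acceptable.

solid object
 facet normal -0.986 -0.006 0.168
  outer loop
   vertex 1.2 3.6 5.6
   vertex 0.9 5.3 3.9
   vertex 0.5 4.0 1.5
  endloop
 endfacet
 facet normal 0.641 0.596 0.483
  outer loop
   vertex 1.2 3.6 5.6
   vertex 4.3 1.4 4.2
   vertex 0.9 5.3 3.9
  endloop
 endfacet
 facet normal 0.424 0.765 -0.485
  outer loop
   vertex 3.7 2.1 1.3
   vertex 0.5 4.0 1.5
   vertex 0.9 5.3 3.9
  endloop
 endfacet
 facet normal 0.754 0.657 0.003
  outer loop
   vertex 3.7 2.1 1.3
   vertex 0.9 5.3 3.9
   vertex 4.3 1.4 4.2
  endloop
 endfacet
 facet normal -0.714 -0.698 0.054
  outer loop
   vertex 2.8 1.8 3.5
   vertex 1.2 3.6 5.6
   vertex 0.5 4.0 1.5
  endloop
 endfacet
 facet normal -0.405 -0.823 0.397
  outer loop
   vertex 2.8 1.8 3.5
   vertex 4.3 1.4 4.2
   vertex 1.2 3.6 5.6
  endloop
 endfacet
 facet normal 0.956 0.260 -0.135
  outer loop
   vertex 4.1 1.2 2.4
   vertex 3.7 2.1 1.3
   vertex 4.3 1.4 4.2
  endloop
 endfacet
 facet normal -0.315 -0.939 0.139
  outer loop
   vertex 4.1 1.2 2.4
   vertex 4.3 1.4 4.2
   vertex 2.8 1.8 3.5
  endloop
 endfacet
 facet normal -0.477 -0.757 -0.446
  outer loop
   vertex 4.1 1.2 2.4
   vertex 0.5 4.0 1.5
   vertex 3.7 2.1 1.3
  endloop
 endfacet
 facet normal -0.561 -0.795 -0.229
  outer loop
   vertex 4.1 1.2 2.4
   vertex 2.8 1.8 3.5
   vertex 0.5 4.0 1.5
  endloop
 endfacet
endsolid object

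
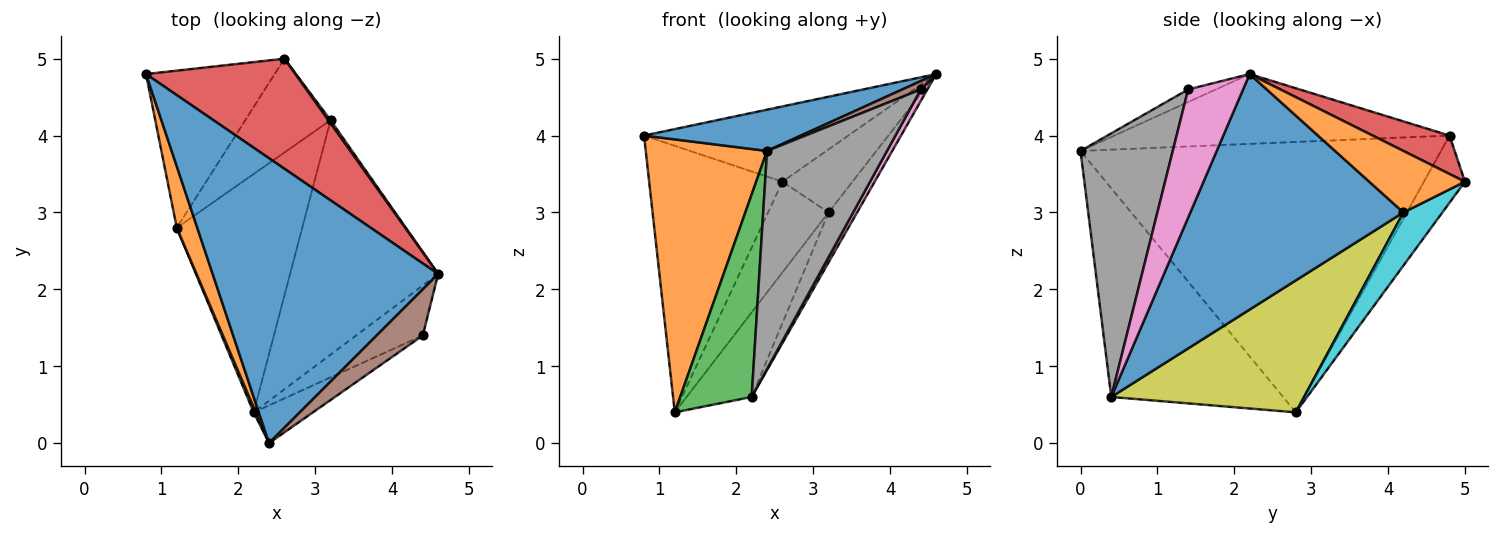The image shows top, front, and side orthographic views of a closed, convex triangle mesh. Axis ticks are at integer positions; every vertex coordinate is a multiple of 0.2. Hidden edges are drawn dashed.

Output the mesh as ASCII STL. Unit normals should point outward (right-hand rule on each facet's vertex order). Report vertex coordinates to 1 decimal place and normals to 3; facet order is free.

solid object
 facet normal -0.293 -0.137 0.946
  outer loop
   vertex 2.4 0.0 3.8
   vertex 4.6 2.2 4.8
   vertex 0.8 4.8 4.0
  endloop
 endfacet
 facet normal -0.945 -0.318 0.072
  outer loop
   vertex 1.2 2.8 0.4
   vertex 2.4 0.0 3.8
   vertex 0.8 4.8 4.0
  endloop
 endfacet
 facet normal -0.923 -0.384 0.010
  outer loop
   vertex 2.2 0.4 0.6
   vertex 2.4 0.0 3.8
   vertex 1.2 2.8 0.4
  endloop
 endfacet
 facet normal 0.208 0.552 0.807
  outer loop
   vertex 2.6 5.0 3.4
   vertex 0.8 4.8 4.0
   vertex 4.6 2.2 4.8
  endloop
 endfacet
 facet normal -0.256 0.833 -0.491
  outer loop
   vertex 2.6 5.0 3.4
   vertex 1.2 2.8 0.4
   vertex 0.8 4.8 4.0
  endloop
 endfacet
 facet normal -0.259 -0.173 0.950
  outer loop
   vertex 4.4 1.4 4.6
   vertex 4.6 2.2 4.8
   vertex 2.4 0.0 3.8
  endloop
 endfacet
 facet normal 0.882 -0.106 -0.459
  outer loop
   vertex 4.4 1.4 4.6
   vertex 2.2 0.4 0.6
   vertex 4.6 2.2 4.8
  endloop
 endfacet
 facet normal 0.604 -0.785 -0.136
  outer loop
   vertex 4.4 1.4 4.6
   vertex 2.4 0.0 3.8
   vertex 2.2 0.4 0.6
  endloop
 endfacet
 facet normal 0.704 0.238 -0.669
  outer loop
   vertex 3.2 4.2 3.0
   vertex 2.2 0.4 0.6
   vertex 1.2 2.8 0.4
  endloop
 endfacet
 facet normal 0.409 0.635 -0.656
  outer loop
   vertex 3.2 4.2 3.0
   vertex 1.2 2.8 0.4
   vertex 2.6 5.0 3.4
  endloop
 endfacet
 facet normal 0.841 0.113 -0.529
  outer loop
   vertex 3.2 4.2 3.0
   vertex 4.6 2.2 4.8
   vertex 2.2 0.4 0.6
  endloop
 endfacet
 facet normal 0.807 0.590 0.029
  outer loop
   vertex 3.2 4.2 3.0
   vertex 2.6 5.0 3.4
   vertex 4.6 2.2 4.8
  endloop
 endfacet
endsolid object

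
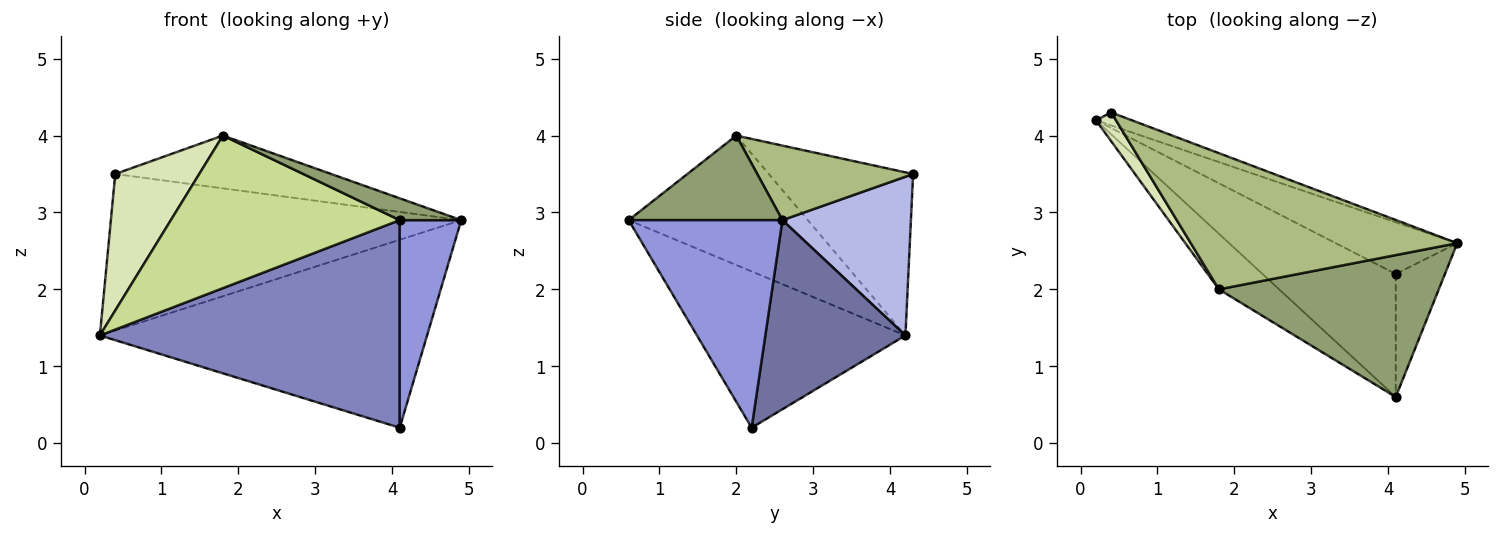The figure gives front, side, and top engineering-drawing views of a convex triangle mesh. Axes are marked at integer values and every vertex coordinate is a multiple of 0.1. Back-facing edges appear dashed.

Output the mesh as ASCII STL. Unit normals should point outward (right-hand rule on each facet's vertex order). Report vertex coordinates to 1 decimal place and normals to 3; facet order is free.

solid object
 facet normal 0.382 0.891 -0.245
  outer loop
   vertex 4.1 2.2 0.2
   vertex 0.2 4.2 1.4
   vertex 4.9 2.6 2.9
  endloop
 endfacet
 facet normal -0.513 -0.738 -0.438
  outer loop
   vertex 4.1 2.2 0.2
   vertex 4.1 0.6 2.9
   vertex 0.2 4.2 1.4
  endloop
 endfacet
 facet normal 0.907 -0.363 -0.215
  outer loop
   vertex 4.1 2.2 0.2
   vertex 4.9 2.6 2.9
   vertex 4.1 0.6 2.9
  endloop
 endfacet
 facet normal 0.343 0.936 -0.077
  outer loop
   vertex 0.4 4.3 3.5
   vertex 4.9 2.6 2.9
   vertex 0.2 4.2 1.4
  endloop
 endfacet
 facet normal 0.355 -0.142 0.924
  outer loop
   vertex 1.8 2.0 4.0
   vertex 4.1 0.6 2.9
   vertex 4.9 2.6 2.9
  endloop
 endfacet
 facet normal 0.252 0.350 0.902
  outer loop
   vertex 1.8 2.0 4.0
   vertex 4.9 2.6 2.9
   vertex 0.4 4.3 3.5
  endloop
 endfacet
 facet normal -0.593 -0.757 -0.276
  outer loop
   vertex 1.8 2.0 4.0
   vertex 0.2 4.2 1.4
   vertex 4.1 0.6 2.9
  endloop
 endfacet
 facet normal -0.859 -0.500 0.106
  outer loop
   vertex 1.8 2.0 4.0
   vertex 0.4 4.3 3.5
   vertex 0.2 4.2 1.4
  endloop
 endfacet
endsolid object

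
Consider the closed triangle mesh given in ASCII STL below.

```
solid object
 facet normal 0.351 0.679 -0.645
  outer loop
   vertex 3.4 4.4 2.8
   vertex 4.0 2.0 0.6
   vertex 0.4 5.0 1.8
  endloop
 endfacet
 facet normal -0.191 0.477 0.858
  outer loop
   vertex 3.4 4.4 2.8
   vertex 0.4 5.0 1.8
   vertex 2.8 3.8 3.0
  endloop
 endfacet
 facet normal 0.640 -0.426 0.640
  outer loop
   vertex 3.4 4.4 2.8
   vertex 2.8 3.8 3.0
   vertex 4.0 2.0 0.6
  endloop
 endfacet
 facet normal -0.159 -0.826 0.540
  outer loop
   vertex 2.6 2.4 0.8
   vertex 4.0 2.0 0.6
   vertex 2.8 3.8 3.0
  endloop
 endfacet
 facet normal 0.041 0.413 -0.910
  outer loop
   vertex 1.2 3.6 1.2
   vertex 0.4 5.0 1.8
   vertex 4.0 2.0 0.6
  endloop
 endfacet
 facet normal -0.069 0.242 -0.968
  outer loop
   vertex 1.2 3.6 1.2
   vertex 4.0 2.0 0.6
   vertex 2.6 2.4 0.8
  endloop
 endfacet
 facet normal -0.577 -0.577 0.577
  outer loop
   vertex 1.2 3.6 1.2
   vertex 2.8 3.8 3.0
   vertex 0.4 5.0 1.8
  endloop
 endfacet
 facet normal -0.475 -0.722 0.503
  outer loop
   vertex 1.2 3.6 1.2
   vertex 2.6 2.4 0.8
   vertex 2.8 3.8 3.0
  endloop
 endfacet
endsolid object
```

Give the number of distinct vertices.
6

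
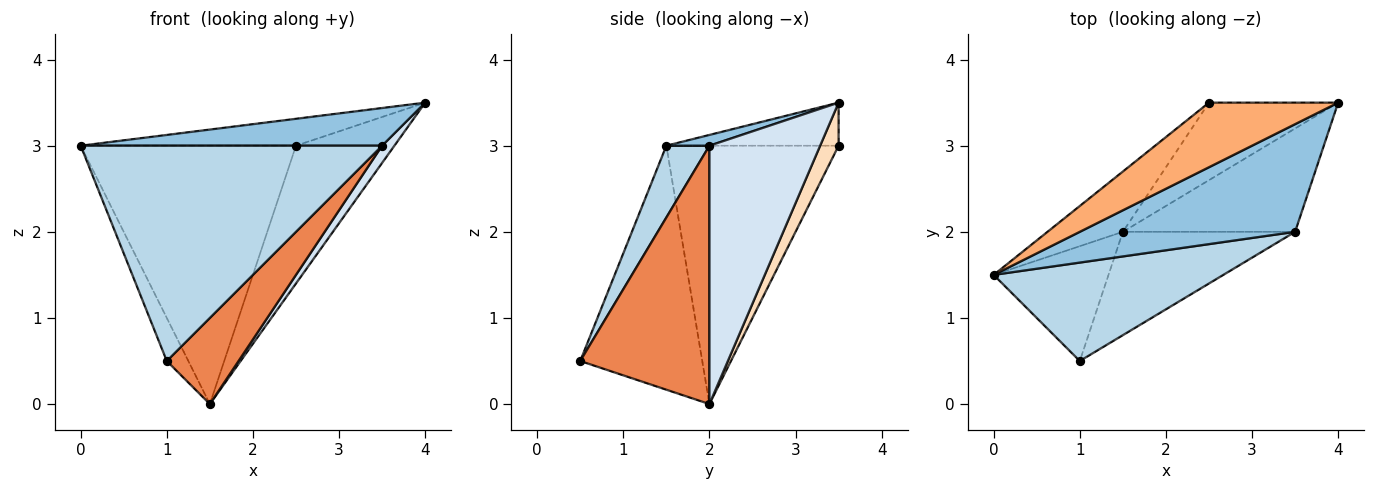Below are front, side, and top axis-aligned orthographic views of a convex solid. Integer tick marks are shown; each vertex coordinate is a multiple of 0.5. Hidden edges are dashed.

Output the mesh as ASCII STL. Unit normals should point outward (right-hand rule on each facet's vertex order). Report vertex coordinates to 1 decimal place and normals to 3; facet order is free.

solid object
 facet normal -0.894 0.158 -0.420
  outer loop
   vertex 1.5 2.0 0.0
   vertex 1.0 0.5 0.5
   vertex 0.0 1.5 3.0
  endloop
 endfacet
 facet normal 0.047 -0.330 0.943
  outer loop
   vertex 3.5 2.0 3.0
   vertex 4.0 3.5 3.5
   vertex 0.0 1.5 3.0
  endloop
 endfacet
 facet normal 0.129 -0.902 0.412
  outer loop
   vertex 3.5 2.0 3.0
   vertex 0.0 1.5 3.0
   vertex 1.0 0.5 0.5
  endloop
 endfacet
 facet normal 0.829 -0.092 -0.552
  outer loop
   vertex 3.5 2.0 3.0
   vertex 1.5 2.0 0.0
   vertex 4.0 3.5 3.5
  endloop
 endfacet
 facet normal 0.755 -0.420 -0.504
  outer loop
   vertex 3.5 2.0 3.0
   vertex 1.0 0.5 0.5
   vertex 1.5 2.0 0.0
  endloop
 endfacet
 facet normal -0.294 0.368 0.882
  outer loop
   vertex 2.5 3.5 3.0
   vertex 0.0 1.5 3.0
   vertex 4.0 3.5 3.5
  endloop
 endfacet
 facet normal -0.615 0.768 -0.179
  outer loop
   vertex 2.5 3.5 3.0
   vertex 1.5 2.0 0.0
   vertex 0.0 1.5 3.0
  endloop
 endfacet
 facet normal 0.161 0.860 -0.484
  outer loop
   vertex 2.5 3.5 3.0
   vertex 4.0 3.5 3.5
   vertex 1.5 2.0 0.0
  endloop
 endfacet
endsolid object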